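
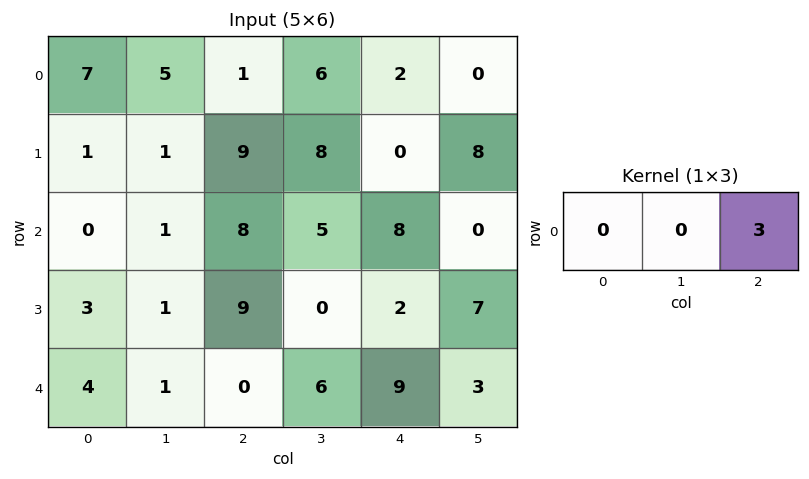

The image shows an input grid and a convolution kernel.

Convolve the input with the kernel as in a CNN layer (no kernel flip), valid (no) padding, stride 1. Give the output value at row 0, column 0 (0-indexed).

3

The receptive field on the input at this output position is [7 5 1]. Elementwise product with the kernel and sum: 1·3.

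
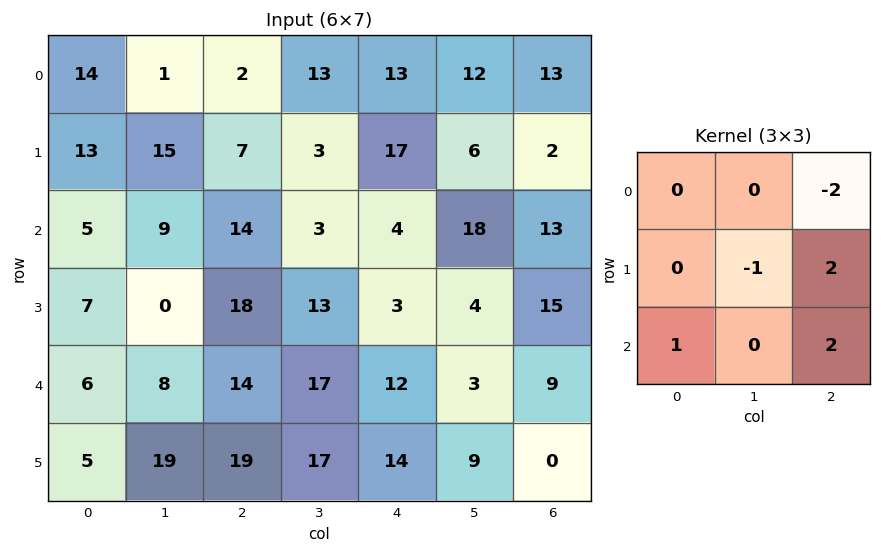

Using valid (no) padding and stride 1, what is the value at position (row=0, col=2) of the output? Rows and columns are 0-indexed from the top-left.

The receptive field on the input at this output position is [2 13 13 / 7 3 17 / 14 3 4]. Elementwise product with the kernel and sum: 13·-2 + 3·-1 + 17·2 + 14·1 + 4·2.

27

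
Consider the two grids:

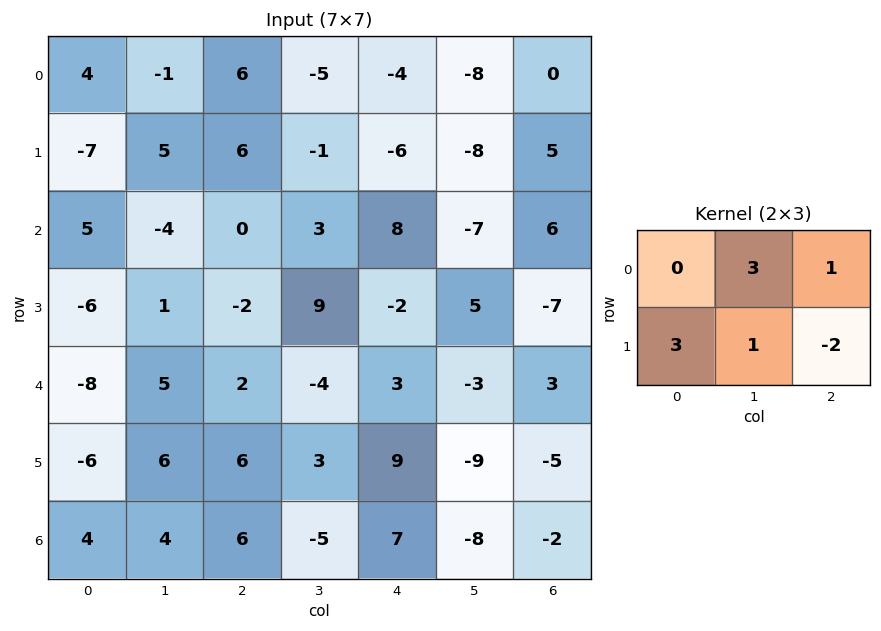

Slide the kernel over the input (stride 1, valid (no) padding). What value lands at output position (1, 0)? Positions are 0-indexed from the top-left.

The receptive field on the input at this output position is [-7 5 6 / 5 -4 0]. Elementwise product with the kernel and sum: 5·3 + 6·1 + 5·3 + -4·1 + 0·-2.

32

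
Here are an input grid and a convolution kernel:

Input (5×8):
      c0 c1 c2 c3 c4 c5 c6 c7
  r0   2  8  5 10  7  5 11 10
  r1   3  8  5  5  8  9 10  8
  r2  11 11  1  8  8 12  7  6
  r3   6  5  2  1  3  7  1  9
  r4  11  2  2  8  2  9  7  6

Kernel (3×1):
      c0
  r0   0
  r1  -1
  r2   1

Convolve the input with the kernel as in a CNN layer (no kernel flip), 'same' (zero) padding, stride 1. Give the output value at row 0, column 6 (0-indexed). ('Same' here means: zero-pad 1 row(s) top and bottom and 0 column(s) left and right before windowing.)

-1

The receptive field on the zero-padded input at this output position is [0 / 11 / 10]. Elementwise product with the kernel and sum: 11·-1 + 10·1.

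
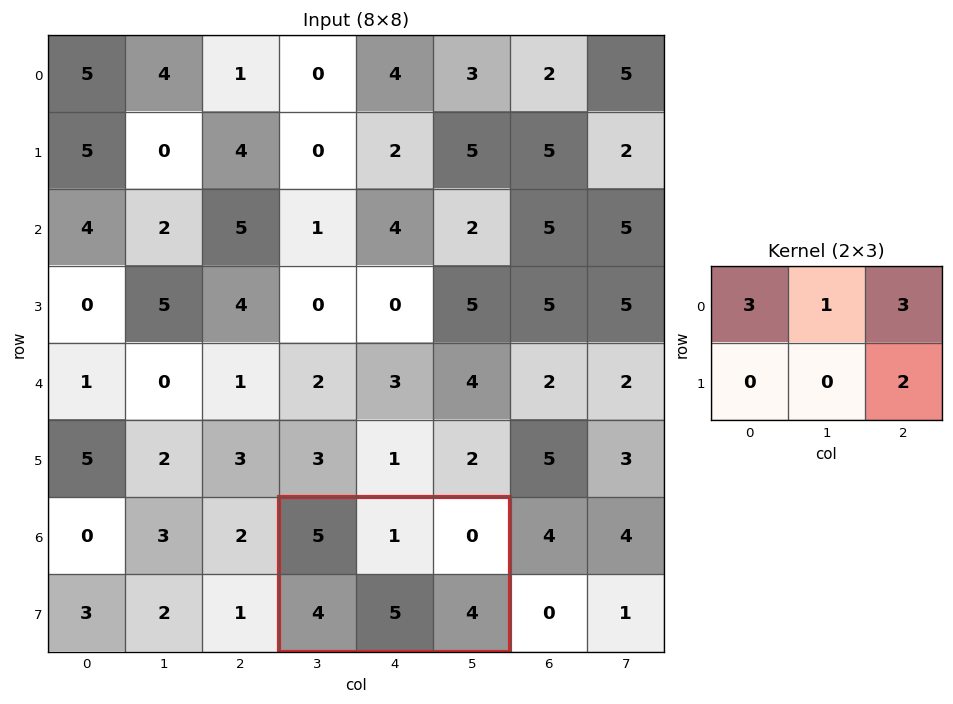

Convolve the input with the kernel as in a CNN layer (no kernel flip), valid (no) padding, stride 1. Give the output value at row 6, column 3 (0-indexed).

24

The receptive field on the input at this output position is [5 1 0 / 4 5 4]. Elementwise product with the kernel and sum: 5·3 + 1·1 + 0·3 + 4·2.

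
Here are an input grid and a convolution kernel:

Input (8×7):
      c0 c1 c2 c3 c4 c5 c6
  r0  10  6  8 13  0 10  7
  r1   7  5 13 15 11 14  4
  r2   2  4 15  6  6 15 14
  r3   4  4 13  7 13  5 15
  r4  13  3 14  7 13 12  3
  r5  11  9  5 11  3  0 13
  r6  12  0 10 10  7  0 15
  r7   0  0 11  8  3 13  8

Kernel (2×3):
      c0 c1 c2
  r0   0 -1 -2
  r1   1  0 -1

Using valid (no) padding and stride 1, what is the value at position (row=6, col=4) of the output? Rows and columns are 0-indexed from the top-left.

-35

The receptive field on the input at this output position is [7 0 15 / 3 13 8]. Elementwise product with the kernel and sum: 0·-1 + 15·-2 + 3·1 + 8·-1.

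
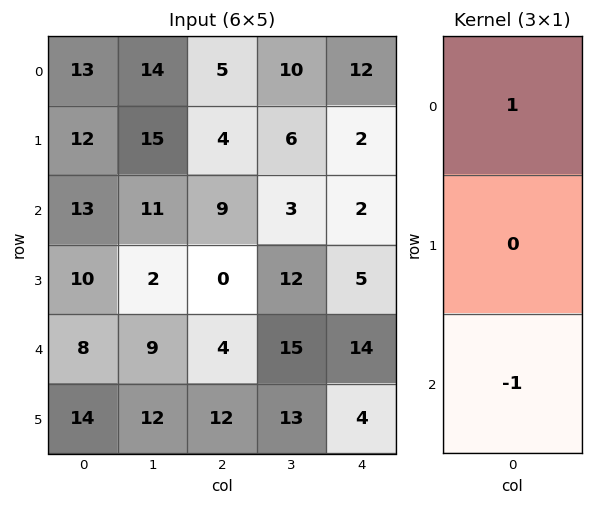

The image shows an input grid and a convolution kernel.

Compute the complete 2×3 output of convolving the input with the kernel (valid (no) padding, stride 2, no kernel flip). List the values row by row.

0 -4 10
5 5 -12

Output[0,0]: The receptive field on the input at this output position is [13 / 12 / 13]. Elementwise product with the kernel and sum: 13·1 + 13·-1.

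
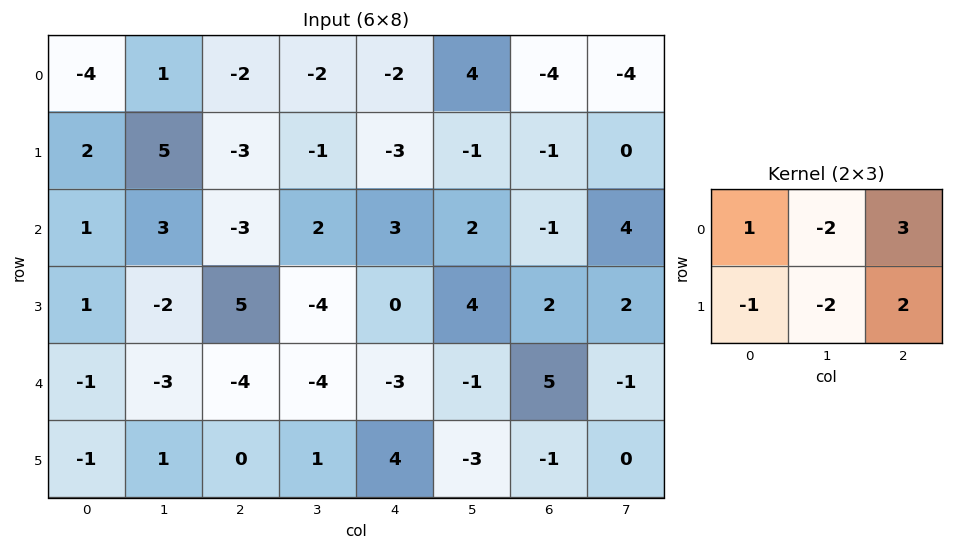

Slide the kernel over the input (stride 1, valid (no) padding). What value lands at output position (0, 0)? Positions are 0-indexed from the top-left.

The receptive field on the input at this output position is [-4 1 -2 / 2 5 -3]. Elementwise product with the kernel and sum: -4·1 + 1·-2 + -2·3 + 2·-1 + 5·-2 + -3·2.

-30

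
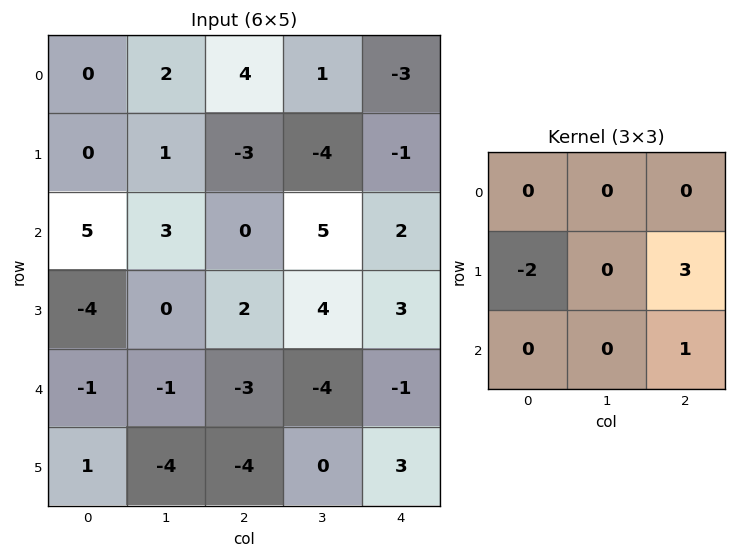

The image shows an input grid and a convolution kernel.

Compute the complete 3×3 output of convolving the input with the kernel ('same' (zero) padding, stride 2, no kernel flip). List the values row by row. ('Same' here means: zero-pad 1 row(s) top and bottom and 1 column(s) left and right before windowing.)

Output[0,0]: The receptive field on the zero-padded input at this output position is [0 0 0 / 0 0 2 / 0 0 1]. Elementwise product with the kernel and sum: 0·-2 + 2·3 + 1·1.

7 -5 -2
9 13 -10
-7 -10 8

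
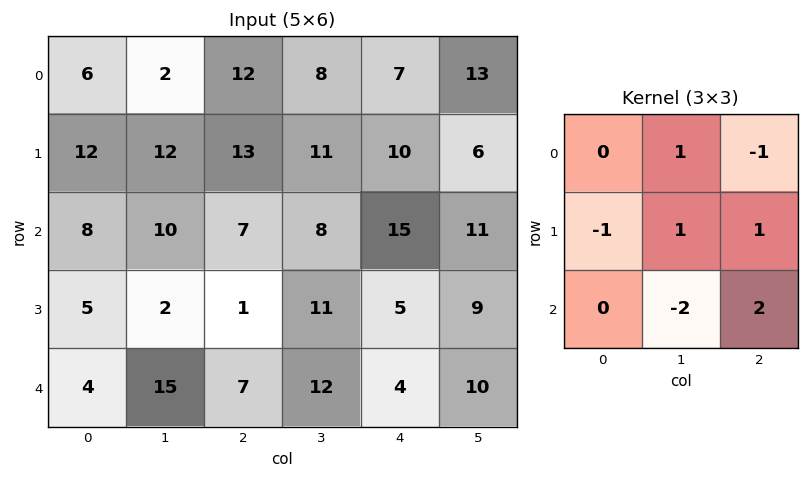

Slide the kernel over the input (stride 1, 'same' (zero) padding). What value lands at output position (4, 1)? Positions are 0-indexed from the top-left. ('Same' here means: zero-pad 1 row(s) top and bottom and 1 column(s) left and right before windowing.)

The receptive field on the zero-padded input at this output position is [5 2 1 / 4 15 7 / 0 0 0]. Elementwise product with the kernel and sum: 2·1 + 1·-1 + 4·-1 + 15·1 + 7·1 + 0·-2 + 0·2.

19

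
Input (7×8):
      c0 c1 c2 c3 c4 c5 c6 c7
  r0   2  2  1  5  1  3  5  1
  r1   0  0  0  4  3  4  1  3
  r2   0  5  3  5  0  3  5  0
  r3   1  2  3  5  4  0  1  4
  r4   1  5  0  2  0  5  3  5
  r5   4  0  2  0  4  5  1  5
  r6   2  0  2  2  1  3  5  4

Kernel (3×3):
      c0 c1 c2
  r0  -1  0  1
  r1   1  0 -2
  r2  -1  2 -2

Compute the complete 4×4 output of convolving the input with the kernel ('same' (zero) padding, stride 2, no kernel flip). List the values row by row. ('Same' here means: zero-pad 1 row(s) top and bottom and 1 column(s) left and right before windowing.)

-4 -16 -7 -7
-12 -7 2 -4
0 8 -15 -14
0 -4 1 -5

Output[0,0]: The receptive field on the zero-padded input at this output position is [0 0 0 / 0 2 2 / 0 0 0]. Elementwise product with the kernel and sum: 0·-1 + 0·1 + 0·1 + 2·-2 + 0·-1 + 0·2 + 0·-2.
Output[0,1]: The receptive field on the zero-padded input at this output position is [0 0 0 / 2 1 5 / 0 0 4]. Elementwise product with the kernel and sum: 0·-1 + 0·1 + 2·1 + 5·-2 + 0·-1 + 0·2 + 4·-2.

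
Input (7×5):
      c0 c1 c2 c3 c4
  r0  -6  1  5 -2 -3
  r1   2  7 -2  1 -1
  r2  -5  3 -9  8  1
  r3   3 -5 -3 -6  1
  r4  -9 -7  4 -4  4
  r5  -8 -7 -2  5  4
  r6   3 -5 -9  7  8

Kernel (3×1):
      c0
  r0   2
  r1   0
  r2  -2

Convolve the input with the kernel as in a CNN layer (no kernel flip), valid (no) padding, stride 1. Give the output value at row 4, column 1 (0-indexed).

The receptive field on the input at this output position is [-7 / -7 / -5]. Elementwise product with the kernel and sum: -7·2 + -5·-2.

-4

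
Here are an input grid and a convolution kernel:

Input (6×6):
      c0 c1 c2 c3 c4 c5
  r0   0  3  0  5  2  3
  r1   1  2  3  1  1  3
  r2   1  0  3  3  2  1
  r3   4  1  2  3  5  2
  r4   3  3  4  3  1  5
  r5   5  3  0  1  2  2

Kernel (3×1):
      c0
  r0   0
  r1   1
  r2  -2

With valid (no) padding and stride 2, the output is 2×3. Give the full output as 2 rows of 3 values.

Output[0,0]: The receptive field on the input at this output position is [0 / 1 / 1]. Elementwise product with the kernel and sum: 1·1 + 1·-2.
Output[0,1]: The receptive field on the input at this output position is [0 / 3 / 3]. Elementwise product with the kernel and sum: 3·1 + 3·-2.

-1 -3 -3
-2 -6 3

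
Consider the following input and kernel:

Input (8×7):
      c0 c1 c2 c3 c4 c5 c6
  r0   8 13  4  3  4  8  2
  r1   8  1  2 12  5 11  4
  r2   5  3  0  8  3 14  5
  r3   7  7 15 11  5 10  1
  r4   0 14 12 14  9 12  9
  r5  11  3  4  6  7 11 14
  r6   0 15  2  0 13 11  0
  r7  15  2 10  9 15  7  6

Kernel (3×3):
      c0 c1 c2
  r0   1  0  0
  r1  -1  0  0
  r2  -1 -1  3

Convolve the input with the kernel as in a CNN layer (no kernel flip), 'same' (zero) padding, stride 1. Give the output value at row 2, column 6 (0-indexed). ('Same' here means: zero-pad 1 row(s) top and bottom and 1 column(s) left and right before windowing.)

-14

The receptive field on the zero-padded input at this output position is [11 4 0 / 14 5 0 / 10 1 0]. Elementwise product with the kernel and sum: 11·1 + 14·-1 + 10·-1 + 1·-1 + 0·3.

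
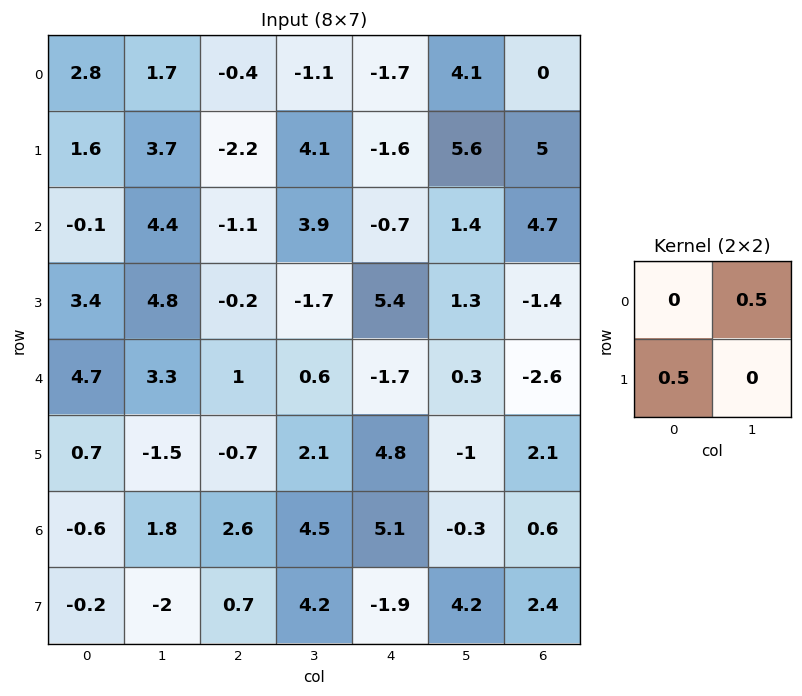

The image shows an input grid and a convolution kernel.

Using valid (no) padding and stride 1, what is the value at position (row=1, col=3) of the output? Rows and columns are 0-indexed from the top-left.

1.15

The receptive field on the input at this output position is [4.1 -1.6 / 3.9 -0.7]. Elementwise product with the kernel and sum: -1.6·0.5 + 3.9·0.5.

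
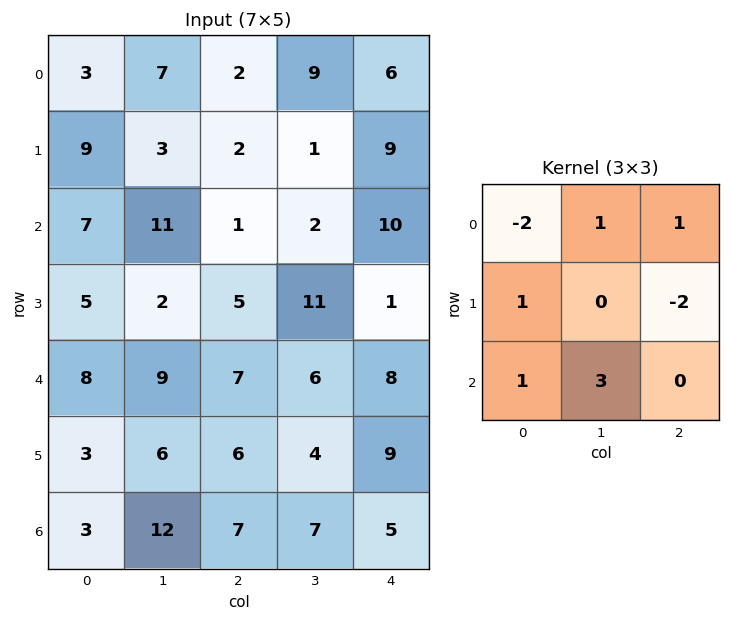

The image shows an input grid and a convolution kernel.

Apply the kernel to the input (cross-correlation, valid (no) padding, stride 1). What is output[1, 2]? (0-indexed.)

The receptive field on the input at this output position is [2 1 9 / 1 2 10 / 5 11 1]. Elementwise product with the kernel and sum: 2·-2 + 1·1 + 9·1 + 1·1 + 10·-2 + 5·1 + 11·3.

25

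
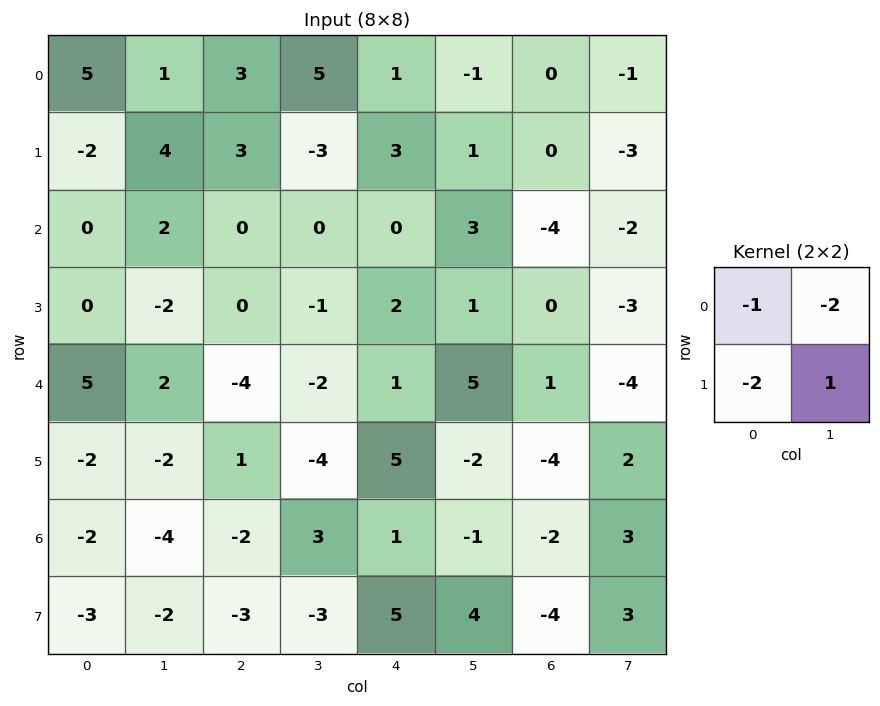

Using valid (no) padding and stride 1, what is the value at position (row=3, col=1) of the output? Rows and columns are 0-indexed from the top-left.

The receptive field on the input at this output position is [-2 0 / 2 -4]. Elementwise product with the kernel and sum: -2·-1 + 0·-2 + 2·-2 + -4·1.

-6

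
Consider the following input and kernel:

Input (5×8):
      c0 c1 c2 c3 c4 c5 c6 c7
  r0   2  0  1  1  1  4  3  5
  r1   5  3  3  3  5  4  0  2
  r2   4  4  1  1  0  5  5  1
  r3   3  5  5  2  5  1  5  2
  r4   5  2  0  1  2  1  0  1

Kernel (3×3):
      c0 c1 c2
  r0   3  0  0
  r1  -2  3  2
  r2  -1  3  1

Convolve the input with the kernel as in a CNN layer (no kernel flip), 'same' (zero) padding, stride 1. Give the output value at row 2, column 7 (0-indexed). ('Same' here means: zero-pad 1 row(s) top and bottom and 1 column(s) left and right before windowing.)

The receptive field on the zero-padded input at this output position is [0 2 0 / 5 1 0 / 5 2 0]. Elementwise product with the kernel and sum: 0·3 + 5·-2 + 1·3 + 0·2 + 5·-1 + 2·3 + 0·1.

-6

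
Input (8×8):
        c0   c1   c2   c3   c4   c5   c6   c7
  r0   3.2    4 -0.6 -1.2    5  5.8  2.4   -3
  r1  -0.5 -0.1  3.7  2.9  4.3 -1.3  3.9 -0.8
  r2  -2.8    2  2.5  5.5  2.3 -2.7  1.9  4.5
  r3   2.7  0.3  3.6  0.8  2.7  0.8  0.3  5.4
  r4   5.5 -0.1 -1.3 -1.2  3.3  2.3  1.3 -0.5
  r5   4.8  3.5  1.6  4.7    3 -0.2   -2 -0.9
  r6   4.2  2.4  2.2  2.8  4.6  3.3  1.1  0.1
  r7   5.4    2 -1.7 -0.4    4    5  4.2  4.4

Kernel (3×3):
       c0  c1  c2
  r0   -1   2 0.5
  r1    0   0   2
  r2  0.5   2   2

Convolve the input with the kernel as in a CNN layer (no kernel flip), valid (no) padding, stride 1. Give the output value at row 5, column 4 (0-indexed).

The receptive field on the input at this output position is [3 -0.2 -2 / 4.6 3.3 1.1 / 4 5 4.2]. Elementwise product with the kernel and sum: 3·-1 + -0.2·2 + -2·0.5 + 1.1·2 + 4·0.5 + 5·2 + 4.2·2.

18.2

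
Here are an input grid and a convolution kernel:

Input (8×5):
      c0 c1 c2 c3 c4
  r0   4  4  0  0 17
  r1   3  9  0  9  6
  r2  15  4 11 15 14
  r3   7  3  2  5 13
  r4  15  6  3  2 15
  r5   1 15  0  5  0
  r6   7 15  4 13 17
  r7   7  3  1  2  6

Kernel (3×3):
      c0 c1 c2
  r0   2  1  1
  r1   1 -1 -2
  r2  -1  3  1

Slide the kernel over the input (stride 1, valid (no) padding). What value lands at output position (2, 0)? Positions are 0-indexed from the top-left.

51

The receptive field on the input at this output position is [15 4 11 / 7 3 2 / 15 6 3]. Elementwise product with the kernel and sum: 15·2 + 4·1 + 11·1 + 7·1 + 3·-1 + 2·-2 + 15·-1 + 6·3 + 3·1.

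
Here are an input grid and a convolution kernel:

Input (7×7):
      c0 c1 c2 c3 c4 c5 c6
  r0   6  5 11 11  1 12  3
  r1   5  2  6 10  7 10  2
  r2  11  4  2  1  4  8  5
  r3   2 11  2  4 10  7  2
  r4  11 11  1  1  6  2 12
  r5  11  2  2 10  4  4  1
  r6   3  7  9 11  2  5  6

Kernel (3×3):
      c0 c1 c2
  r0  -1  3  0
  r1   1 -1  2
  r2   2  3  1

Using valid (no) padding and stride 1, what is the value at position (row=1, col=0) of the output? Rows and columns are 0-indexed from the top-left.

51

The receptive field on the input at this output position is [5 2 6 / 11 4 2 / 2 11 2]. Elementwise product with the kernel and sum: 5·-1 + 2·3 + 11·1 + 4·-1 + 2·2 + 2·2 + 11·3 + 2·1.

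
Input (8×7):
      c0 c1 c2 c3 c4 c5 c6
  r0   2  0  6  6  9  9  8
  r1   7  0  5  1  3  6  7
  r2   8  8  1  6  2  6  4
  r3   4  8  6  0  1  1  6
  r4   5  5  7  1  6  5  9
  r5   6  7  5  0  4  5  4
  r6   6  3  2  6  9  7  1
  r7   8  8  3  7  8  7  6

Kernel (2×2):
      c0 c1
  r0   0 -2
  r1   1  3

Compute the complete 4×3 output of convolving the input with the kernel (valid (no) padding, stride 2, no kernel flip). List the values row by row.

7 -4 3
12 -6 -8
17 3 9
26 12 15

Output[0,0]: The receptive field on the input at this output position is [2 0 / 7 0]. Elementwise product with the kernel and sum: 0·-2 + 7·1 + 0·3.
Output[0,1]: The receptive field on the input at this output position is [6 6 / 5 1]. Elementwise product with the kernel and sum: 6·-2 + 5·1 + 1·3.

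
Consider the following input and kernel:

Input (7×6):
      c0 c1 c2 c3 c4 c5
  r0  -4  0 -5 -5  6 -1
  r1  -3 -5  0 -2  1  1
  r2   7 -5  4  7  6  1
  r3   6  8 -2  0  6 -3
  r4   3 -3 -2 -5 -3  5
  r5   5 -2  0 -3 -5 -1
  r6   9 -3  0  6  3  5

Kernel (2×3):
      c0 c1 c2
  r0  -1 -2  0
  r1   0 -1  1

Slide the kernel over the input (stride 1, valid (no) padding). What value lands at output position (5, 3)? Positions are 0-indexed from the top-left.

15

The receptive field on the input at this output position is [-3 -5 -1 / 6 3 5]. Elementwise product with the kernel and sum: -3·-1 + -5·-2 + 3·-1 + 5·1.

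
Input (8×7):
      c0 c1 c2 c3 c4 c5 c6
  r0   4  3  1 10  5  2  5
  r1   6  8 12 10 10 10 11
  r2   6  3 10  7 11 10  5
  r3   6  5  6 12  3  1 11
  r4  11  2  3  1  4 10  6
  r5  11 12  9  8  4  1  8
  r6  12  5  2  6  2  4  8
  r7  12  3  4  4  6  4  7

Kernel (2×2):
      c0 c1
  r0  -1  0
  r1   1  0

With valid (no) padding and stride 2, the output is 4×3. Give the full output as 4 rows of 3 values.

2 11 5
0 -4 -8
0 6 0
0 2 4

Output[0,0]: The receptive field on the input at this output position is [4 3 / 6 8]. Elementwise product with the kernel and sum: 4·-1 + 6·1.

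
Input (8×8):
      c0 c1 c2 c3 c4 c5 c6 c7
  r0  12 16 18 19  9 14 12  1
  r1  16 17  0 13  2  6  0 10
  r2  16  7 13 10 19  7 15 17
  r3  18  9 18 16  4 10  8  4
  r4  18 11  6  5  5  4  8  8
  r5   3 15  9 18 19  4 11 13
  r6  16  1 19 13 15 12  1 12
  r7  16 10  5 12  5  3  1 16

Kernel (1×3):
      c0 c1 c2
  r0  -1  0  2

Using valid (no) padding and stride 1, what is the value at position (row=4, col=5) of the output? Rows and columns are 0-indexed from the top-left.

12

The receptive field on the input at this output position is [4 8 8]. Elementwise product with the kernel and sum: 4·-1 + 8·2.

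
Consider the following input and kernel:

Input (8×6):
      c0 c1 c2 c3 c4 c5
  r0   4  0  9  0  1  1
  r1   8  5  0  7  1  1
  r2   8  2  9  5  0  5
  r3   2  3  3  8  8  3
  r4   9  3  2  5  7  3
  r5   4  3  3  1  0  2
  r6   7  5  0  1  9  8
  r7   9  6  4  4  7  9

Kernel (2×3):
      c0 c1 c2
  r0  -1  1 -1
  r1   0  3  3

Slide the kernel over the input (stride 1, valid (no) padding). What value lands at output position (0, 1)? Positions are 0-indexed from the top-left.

30

The receptive field on the input at this output position is [0 9 0 / 5 0 7]. Elementwise product with the kernel and sum: 0·-1 + 9·1 + 0·-1 + 0·3 + 7·3.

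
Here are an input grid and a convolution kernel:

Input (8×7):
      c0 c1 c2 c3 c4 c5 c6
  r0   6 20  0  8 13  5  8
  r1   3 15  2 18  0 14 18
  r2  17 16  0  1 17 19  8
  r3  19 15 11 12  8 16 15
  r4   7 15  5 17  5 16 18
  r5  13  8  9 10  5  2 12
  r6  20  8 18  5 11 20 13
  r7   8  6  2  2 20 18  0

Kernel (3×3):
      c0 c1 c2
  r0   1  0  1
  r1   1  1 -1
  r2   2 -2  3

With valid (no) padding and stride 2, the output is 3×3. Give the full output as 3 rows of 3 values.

Output[0,0]: The receptive field on the input at this output position is [6 20 0 / 3 15 2 / 17 16 0]. Elementwise product with the kernel and sum: 6·1 + 0·1 + 3·1 + 15·1 + 2·-1 + 17·2 + 16·-2 + 0·3.

24 82 37
39 23 66
102 83 39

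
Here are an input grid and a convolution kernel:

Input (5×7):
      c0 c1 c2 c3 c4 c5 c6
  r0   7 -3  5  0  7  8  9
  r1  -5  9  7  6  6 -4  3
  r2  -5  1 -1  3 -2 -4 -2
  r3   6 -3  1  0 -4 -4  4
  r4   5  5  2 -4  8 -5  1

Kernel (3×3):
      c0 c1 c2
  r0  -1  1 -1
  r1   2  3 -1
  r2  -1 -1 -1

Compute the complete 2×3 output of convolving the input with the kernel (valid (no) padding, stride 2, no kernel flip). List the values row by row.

Output[0,0]: The receptive field on the input at this output position is [7 -3 5 / -5 9 7 / -5 1 -1]. Elementwise product with the kernel and sum: 7·-1 + -3·1 + 5·-1 + -5·2 + 9·3 + 7·-1 + -5·-1 + 1·-1 + -1·-1.
Output[0,1]: The receptive field on the input at this output position is [5 0 7 / 7 6 6 / -1 3 -2]. Elementwise product with the kernel and sum: 5·-1 + 0·1 + 7·-1 + 7·2 + 6·3 + 6·-1 + -1·-1 + 3·-1 + -2·-1.

0 14 -3
-3 6 -28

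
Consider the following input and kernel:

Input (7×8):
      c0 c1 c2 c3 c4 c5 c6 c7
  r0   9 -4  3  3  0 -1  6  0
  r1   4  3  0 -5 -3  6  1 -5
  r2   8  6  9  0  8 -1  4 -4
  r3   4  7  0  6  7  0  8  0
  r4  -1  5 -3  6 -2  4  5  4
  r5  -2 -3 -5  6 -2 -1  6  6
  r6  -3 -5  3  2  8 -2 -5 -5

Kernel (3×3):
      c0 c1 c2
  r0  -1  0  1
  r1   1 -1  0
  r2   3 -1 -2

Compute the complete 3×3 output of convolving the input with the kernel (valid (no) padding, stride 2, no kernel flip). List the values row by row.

-5 13 14
-4 -18 -17
-11 -19 42

Output[0,0]: The receptive field on the input at this output position is [9 -4 3 / 4 3 0 / 8 6 9]. Elementwise product with the kernel and sum: 9·-1 + 3·1 + 4·1 + 3·-1 + 8·3 + 6·-1 + 9·-2.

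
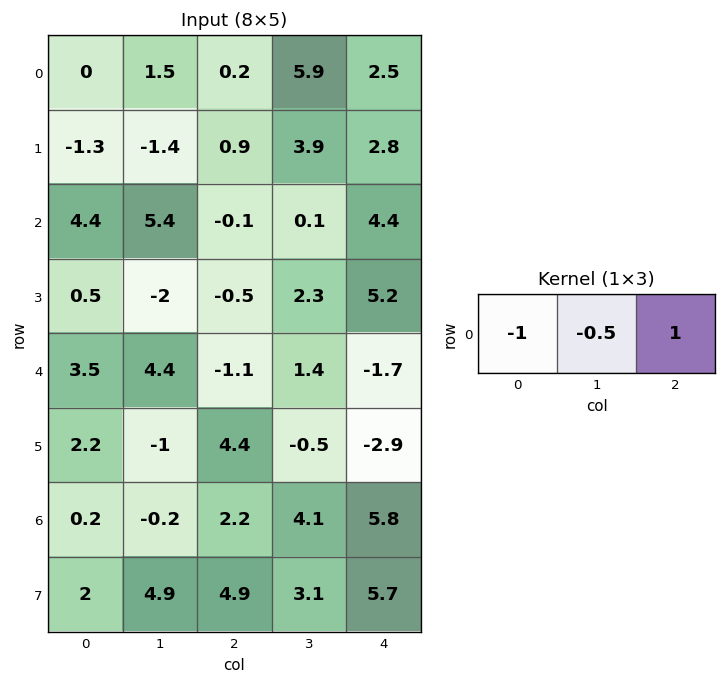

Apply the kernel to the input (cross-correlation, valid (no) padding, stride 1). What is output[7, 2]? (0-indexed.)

The receptive field on the input at this output position is [4.9 3.1 5.7]. Elementwise product with the kernel and sum: 4.9·-1 + 3.1·-0.5 + 5.7·1.

-0.75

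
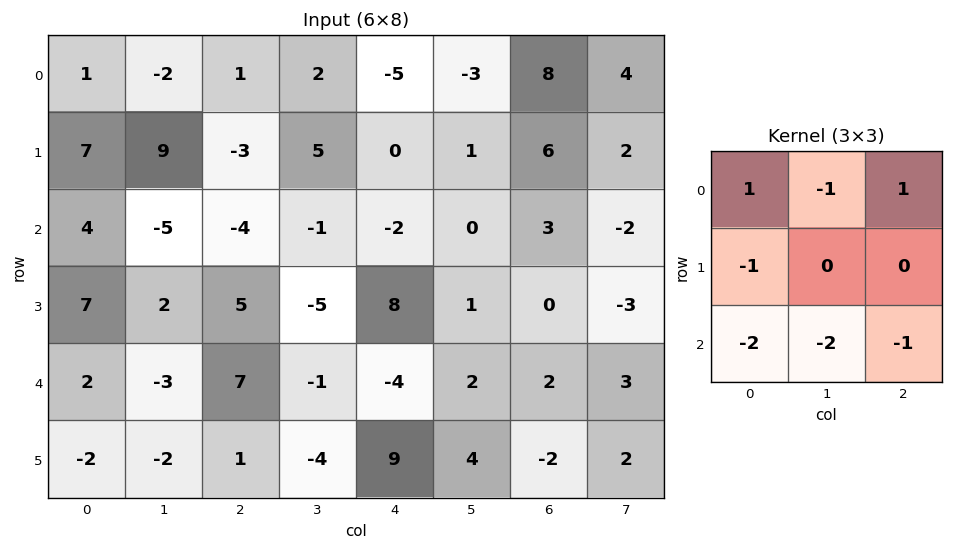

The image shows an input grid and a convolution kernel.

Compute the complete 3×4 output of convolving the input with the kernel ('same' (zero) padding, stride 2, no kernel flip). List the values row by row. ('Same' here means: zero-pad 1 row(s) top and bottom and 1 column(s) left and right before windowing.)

-23 -15 -13 -13
-14 13 0 -2
1 1 -25 -10

Output[0,0]: The receptive field on the zero-padded input at this output position is [0 0 0 / 0 1 -2 / 0 7 9]. Elementwise product with the kernel and sum: 0·1 + 0·-1 + 0·1 + 0·-1 + 0·-2 + 7·-2 + 9·-1.
Output[0,1]: The receptive field on the zero-padded input at this output position is [0 0 0 / -2 1 2 / 9 -3 5]. Elementwise product with the kernel and sum: 0·1 + 0·-1 + 0·1 + -2·-1 + 9·-2 + -3·-2 + 5·-1.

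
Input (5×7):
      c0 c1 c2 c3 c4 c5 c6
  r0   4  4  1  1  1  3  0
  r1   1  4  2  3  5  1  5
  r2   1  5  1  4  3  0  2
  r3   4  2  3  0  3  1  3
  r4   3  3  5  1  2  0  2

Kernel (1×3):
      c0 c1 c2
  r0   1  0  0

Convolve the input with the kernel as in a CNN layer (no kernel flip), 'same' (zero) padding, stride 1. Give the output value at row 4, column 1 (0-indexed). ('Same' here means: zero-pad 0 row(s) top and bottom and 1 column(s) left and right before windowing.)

The receptive field on the zero-padded input at this output position is [3 3 5]. Elementwise product with the kernel and sum: 3·1.

3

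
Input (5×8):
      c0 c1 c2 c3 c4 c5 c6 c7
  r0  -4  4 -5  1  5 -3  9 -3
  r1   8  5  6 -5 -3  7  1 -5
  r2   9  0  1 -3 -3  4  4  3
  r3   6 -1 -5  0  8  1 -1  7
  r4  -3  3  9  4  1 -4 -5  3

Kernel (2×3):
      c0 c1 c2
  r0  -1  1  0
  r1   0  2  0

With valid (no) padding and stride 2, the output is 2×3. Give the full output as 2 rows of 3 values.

Output[0,0]: The receptive field on the input at this output position is [-4 4 -5 / 8 5 6]. Elementwise product with the kernel and sum: -4·-1 + 4·1 + 5·2.
Output[0,1]: The receptive field on the input at this output position is [-5 1 5 / 6 -5 -3]. Elementwise product with the kernel and sum: -5·-1 + 1·1 + -5·2.

18 -4 6
-11 -4 9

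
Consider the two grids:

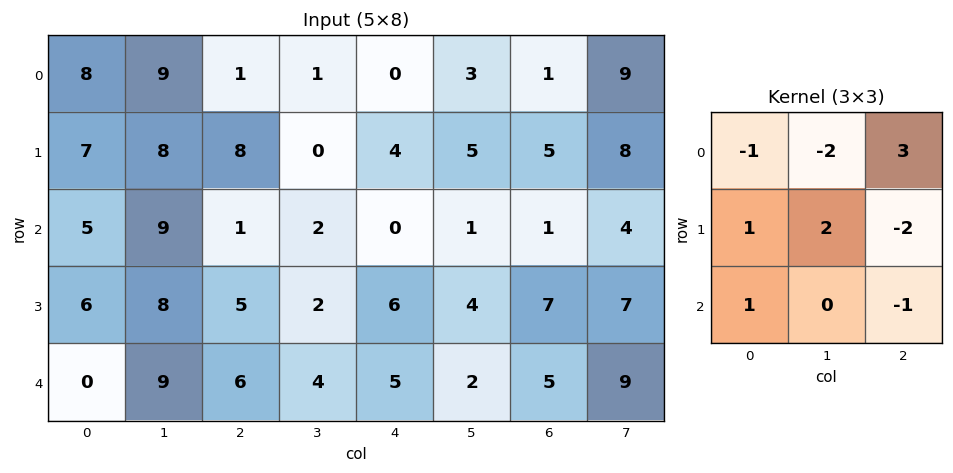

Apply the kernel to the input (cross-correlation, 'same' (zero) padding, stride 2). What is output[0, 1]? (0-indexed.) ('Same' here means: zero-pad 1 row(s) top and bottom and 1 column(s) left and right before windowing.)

17

The receptive field on the zero-padded input at this output position is [0 0 0 / 9 1 1 / 8 8 0]. Elementwise product with the kernel and sum: 0·-1 + 0·-2 + 0·3 + 9·1 + 1·2 + 1·-2 + 8·1 + 0·-1.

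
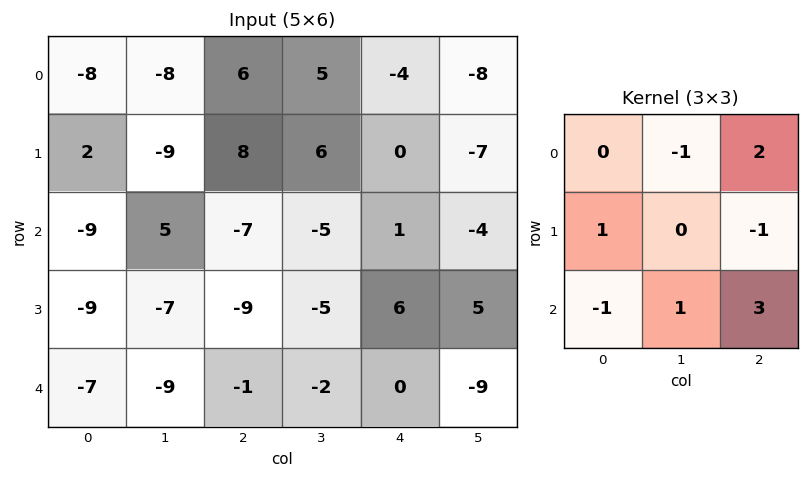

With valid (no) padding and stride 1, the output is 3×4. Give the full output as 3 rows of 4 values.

Output[0,0]: The receptive field on the input at this output position is [-8 -8 6 / 2 -9 8 / -9 5 -7]. Elementwise product with the kernel and sum: -8·-1 + 6·2 + 2·1 + 8·-1 + -9·-1 + 5·1 + -7·3.
Output[0,1]: The receptive field on the input at this output position is [-8 6 5 / -9 8 6 / 5 -7 -5]. Elementwise product with the kernel and sum: 6·-1 + 5·2 + -9·1 + 6·-1 + 5·-1 + -7·1 + -5·3.

7 -38 0 -5
-2 -3 8 11
-24 -3 -9 -44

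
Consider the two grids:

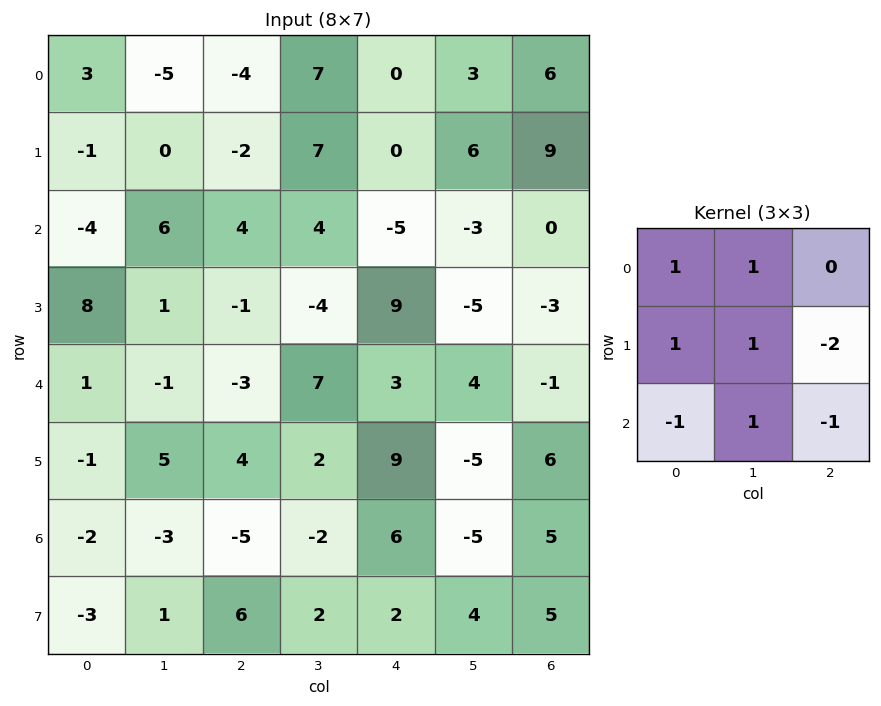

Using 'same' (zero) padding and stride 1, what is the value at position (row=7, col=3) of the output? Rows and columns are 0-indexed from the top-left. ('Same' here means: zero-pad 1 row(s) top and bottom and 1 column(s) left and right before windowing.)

The receptive field on the zero-padded input at this output position is [-5 -2 6 / 6 2 2 / 0 0 0]. Elementwise product with the kernel and sum: -5·1 + -2·1 + 6·1 + 2·1 + 2·-2 + 0·-1 + 0·1 + 0·-1.

-3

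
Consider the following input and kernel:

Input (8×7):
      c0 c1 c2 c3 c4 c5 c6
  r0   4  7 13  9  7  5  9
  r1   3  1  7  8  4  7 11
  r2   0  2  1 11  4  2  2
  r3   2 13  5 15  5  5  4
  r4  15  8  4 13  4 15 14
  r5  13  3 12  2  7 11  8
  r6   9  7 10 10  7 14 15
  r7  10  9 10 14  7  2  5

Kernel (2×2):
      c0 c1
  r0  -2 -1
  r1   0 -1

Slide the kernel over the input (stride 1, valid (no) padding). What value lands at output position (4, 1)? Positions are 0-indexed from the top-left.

The receptive field on the input at this output position is [8 4 / 3 12]. Elementwise product with the kernel and sum: 8·-2 + 4·-1 + 12·-1.

-32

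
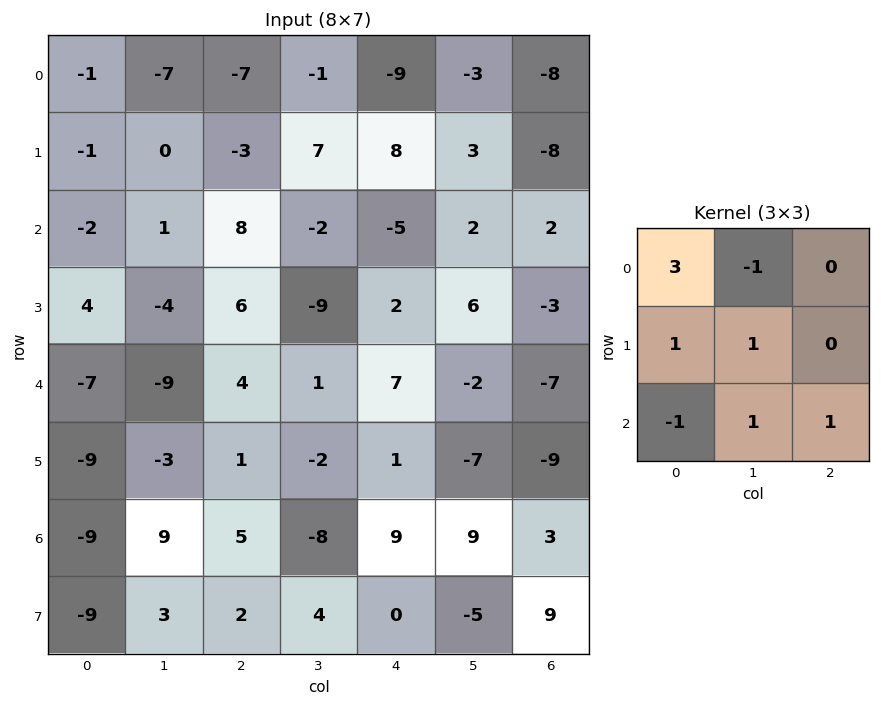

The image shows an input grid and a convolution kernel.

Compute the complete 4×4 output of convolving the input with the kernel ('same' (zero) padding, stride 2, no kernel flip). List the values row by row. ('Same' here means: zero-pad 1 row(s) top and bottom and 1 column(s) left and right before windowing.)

Output[0,0]: The receptive field on the zero-padded input at this output position is [0 0 0 / 0 -1 -7 / 0 -1 0]. Elementwise product with the kernel and sum: 0·3 + 0·-1 + 0·1 + -1·1 + 0·-1 + -1·1 + 0·1.
Output[0,1]: The receptive field on the zero-padded input at this output position is [0 0 0 / -7 -7 -1 / 0 -3 7]. Elementwise product with the kernel and sum: 0·3 + 0·-1 + -7·1 + -7·1 + 0·-1 + -3·1 + 7·1.

-2 -10 -6 -22
-1 13 23 12
-23 -21 -25 10
-6 7 -15 14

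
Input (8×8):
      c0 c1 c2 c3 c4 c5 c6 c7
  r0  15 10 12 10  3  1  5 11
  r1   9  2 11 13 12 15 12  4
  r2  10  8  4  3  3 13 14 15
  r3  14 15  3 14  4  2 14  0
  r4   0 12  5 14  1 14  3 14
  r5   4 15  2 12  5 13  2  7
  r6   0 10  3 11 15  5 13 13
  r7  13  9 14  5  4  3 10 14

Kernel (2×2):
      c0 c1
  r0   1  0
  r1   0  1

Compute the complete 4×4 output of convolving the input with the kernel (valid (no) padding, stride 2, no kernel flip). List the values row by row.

17 25 18 9
25 18 5 14
15 17 14 10
9 8 18 27

Output[0,0]: The receptive field on the input at this output position is [15 10 / 9 2]. Elementwise product with the kernel and sum: 15·1 + 2·1.
Output[0,1]: The receptive field on the input at this output position is [12 10 / 11 13]. Elementwise product with the kernel and sum: 12·1 + 13·1.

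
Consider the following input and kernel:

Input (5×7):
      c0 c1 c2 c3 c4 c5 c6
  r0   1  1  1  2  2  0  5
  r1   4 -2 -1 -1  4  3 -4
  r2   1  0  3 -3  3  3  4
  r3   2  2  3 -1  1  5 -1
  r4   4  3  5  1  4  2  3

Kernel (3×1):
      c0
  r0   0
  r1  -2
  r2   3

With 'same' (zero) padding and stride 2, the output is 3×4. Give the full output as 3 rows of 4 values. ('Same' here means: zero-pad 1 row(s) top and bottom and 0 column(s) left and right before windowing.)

Output[0,0]: The receptive field on the zero-padded input at this output position is [0 / 1 / 4]. Elementwise product with the kernel and sum: 1·-2 + 4·3.
Output[0,1]: The receptive field on the zero-padded input at this output position is [0 / 1 / -1]. Elementwise product with the kernel and sum: 1·-2 + -1·3.

10 -5 8 -22
4 3 -3 -11
-8 -10 -8 -6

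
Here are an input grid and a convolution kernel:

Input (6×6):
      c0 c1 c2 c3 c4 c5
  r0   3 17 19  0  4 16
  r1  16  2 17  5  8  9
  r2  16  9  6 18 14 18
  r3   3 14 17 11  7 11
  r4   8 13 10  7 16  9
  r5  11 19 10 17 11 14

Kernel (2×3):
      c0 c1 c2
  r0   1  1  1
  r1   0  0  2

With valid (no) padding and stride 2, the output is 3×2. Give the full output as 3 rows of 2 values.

Output[0,0]: The receptive field on the input at this output position is [3 17 19 / 16 2 17]. Elementwise product with the kernel and sum: 3·1 + 17·1 + 19·1 + 17·2.

73 39
65 52
51 55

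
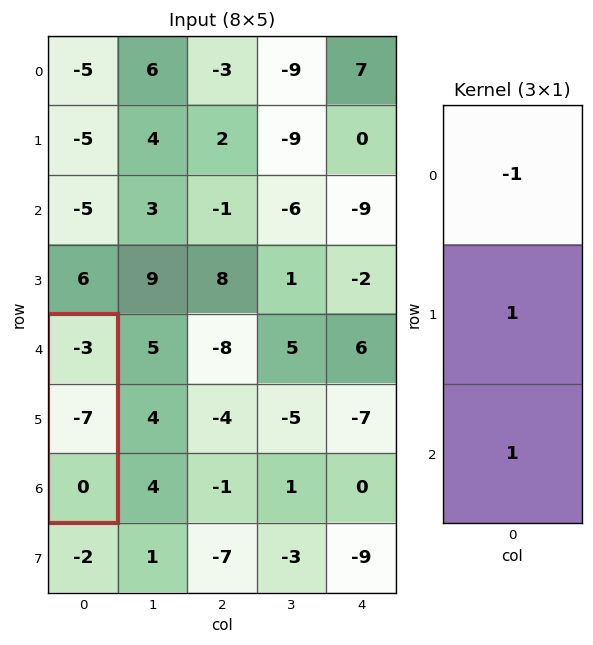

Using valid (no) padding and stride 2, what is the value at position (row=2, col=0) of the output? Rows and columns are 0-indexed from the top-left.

-4

The receptive field on the input at this output position is [-3 / -7 / 0]. Elementwise product with the kernel and sum: -3·-1 + -7·1 + 0·1.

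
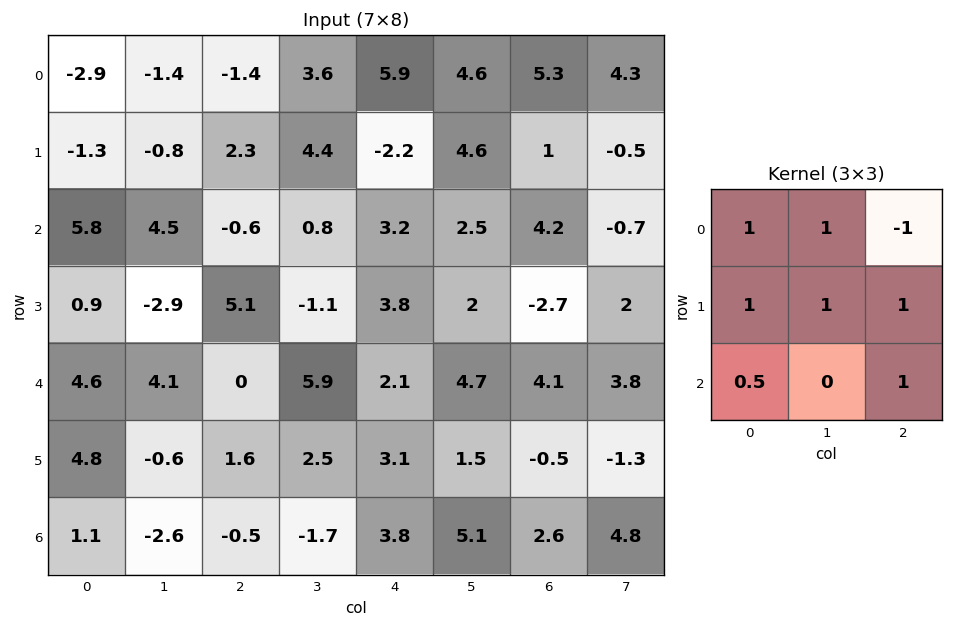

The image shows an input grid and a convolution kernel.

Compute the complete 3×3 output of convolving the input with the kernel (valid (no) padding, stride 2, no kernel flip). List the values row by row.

Output[0,0]: The receptive field on the input at this output position is [-2.9 -1.4 -1.4 / -1.3 -0.8 2.3 / 5.8 4.5 -0.6]. Elementwise product with the kernel and sum: -2.9·1 + -1.4·1 + -1.4·-1 + -1.3·1 + -0.8·1 + 2.3·1 + 5.8·0.5 + -0.6·1.

-0.4 3.7 14.4
16.3 6.9 9.75
14.55 14.55 11.3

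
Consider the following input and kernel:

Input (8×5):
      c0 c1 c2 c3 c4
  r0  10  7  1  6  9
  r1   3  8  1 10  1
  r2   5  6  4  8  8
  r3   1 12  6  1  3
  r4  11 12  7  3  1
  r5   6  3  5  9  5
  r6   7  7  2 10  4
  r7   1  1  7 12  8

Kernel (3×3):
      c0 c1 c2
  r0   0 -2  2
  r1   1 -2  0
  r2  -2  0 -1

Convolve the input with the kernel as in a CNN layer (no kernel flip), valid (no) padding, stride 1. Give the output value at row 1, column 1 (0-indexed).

The receptive field on the input at this output position is [8 1 10 / 6 4 8 / 12 6 1]. Elementwise product with the kernel and sum: 1·-2 + 10·2 + 6·1 + 4·-2 + 12·-2 + 1·-1.

-9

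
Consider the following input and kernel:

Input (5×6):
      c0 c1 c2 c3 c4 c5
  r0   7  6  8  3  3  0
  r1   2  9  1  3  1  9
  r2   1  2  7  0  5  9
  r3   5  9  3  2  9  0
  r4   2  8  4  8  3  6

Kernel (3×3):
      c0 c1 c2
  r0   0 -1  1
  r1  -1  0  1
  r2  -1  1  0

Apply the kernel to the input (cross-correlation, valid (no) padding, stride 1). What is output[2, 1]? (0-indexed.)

The receptive field on the input at this output position is [2 7 0 / 9 3 2 / 8 4 8]. Elementwise product with the kernel and sum: 7·-1 + 0·1 + 9·-1 + 2·1 + 8·-1 + 4·1.

-18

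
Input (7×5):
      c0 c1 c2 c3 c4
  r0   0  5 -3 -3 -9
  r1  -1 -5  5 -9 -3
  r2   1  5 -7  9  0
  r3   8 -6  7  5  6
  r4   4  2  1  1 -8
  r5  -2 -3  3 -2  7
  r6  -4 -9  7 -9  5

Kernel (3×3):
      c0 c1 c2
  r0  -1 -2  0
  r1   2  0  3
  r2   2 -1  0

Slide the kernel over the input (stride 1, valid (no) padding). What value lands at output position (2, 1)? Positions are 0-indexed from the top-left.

The receptive field on the input at this output position is [5 -7 9 / -6 7 5 / 2 1 1]. Elementwise product with the kernel and sum: 5·-1 + -7·-2 + -6·2 + 5·3 + 2·2 + 1·-1.

15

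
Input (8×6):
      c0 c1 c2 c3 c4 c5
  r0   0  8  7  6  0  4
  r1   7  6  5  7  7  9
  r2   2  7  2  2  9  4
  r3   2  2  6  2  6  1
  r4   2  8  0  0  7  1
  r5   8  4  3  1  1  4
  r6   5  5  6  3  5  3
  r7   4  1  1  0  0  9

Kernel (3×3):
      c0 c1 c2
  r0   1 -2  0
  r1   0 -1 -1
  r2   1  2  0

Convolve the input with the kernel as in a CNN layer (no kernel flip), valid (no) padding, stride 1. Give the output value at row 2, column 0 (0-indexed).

The receptive field on the input at this output position is [2 7 2 / 2 2 6 / 2 8 0]. Elementwise product with the kernel and sum: 2·1 + 7·-2 + 2·-1 + 6·-1 + 2·1 + 8·2.

-2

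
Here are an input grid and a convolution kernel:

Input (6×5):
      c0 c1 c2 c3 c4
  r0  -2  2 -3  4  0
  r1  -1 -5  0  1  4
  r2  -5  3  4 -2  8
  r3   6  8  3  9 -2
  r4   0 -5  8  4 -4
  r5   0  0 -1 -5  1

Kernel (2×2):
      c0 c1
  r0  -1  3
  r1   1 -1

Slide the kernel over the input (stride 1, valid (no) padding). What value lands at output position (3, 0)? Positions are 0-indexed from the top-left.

The receptive field on the input at this output position is [6 8 / 0 -5]. Elementwise product with the kernel and sum: 6·-1 + 8·3 + 0·1 + -5·-1.

23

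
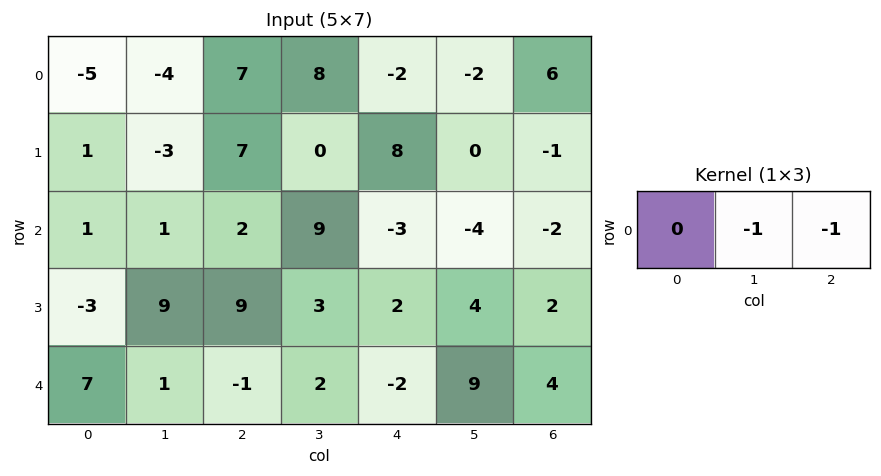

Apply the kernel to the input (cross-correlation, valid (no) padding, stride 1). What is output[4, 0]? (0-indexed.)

0

The receptive field on the input at this output position is [7 1 -1]. Elementwise product with the kernel and sum: 1·-1 + -1·-1.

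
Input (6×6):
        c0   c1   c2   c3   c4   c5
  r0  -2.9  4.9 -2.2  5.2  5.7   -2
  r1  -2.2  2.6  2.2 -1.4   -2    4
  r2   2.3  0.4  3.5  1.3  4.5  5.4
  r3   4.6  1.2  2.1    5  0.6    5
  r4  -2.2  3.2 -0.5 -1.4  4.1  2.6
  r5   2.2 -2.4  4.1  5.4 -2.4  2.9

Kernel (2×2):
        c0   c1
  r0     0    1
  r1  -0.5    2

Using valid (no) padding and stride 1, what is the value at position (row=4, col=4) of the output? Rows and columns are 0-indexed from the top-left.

The receptive field on the input at this output position is [4.1 2.6 / -2.4 2.9]. Elementwise product with the kernel and sum: 2.6·1 + -2.4·-0.5 + 2.9·2.

9.6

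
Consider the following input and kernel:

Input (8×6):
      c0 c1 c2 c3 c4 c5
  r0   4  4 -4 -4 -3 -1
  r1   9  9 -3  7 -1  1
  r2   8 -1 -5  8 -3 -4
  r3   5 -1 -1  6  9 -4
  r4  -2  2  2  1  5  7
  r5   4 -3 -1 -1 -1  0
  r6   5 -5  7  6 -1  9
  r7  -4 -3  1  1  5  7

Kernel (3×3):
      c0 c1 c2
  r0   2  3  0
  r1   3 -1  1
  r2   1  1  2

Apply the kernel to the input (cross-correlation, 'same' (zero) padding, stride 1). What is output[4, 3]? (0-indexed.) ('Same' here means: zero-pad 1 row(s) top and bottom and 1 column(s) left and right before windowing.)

22

The receptive field on the zero-padded input at this output position is [-1 6 9 / 2 1 5 / -1 -1 -1]. Elementwise product with the kernel and sum: -1·2 + 6·3 + 2·3 + 1·-1 + 5·1 + -1·1 + -1·1 + -1·2.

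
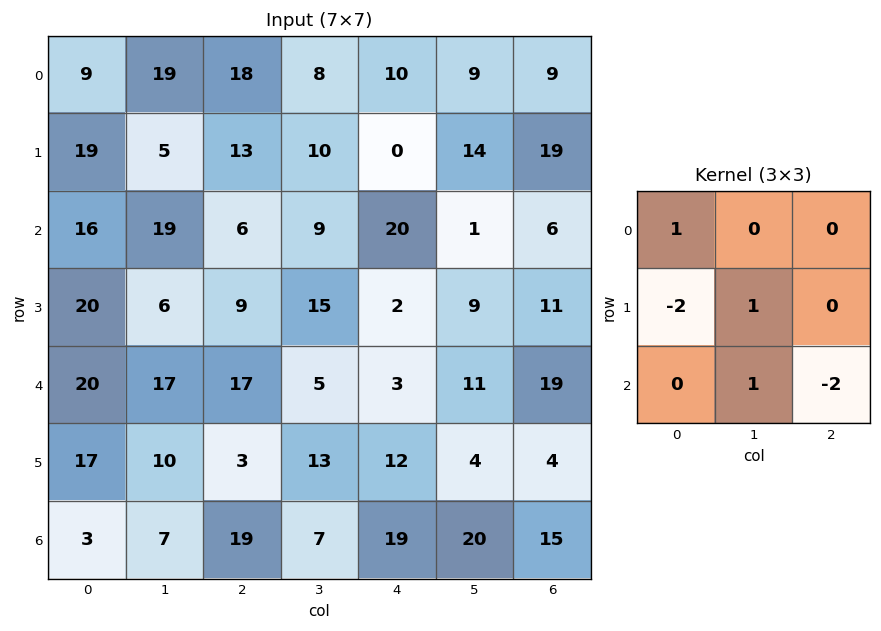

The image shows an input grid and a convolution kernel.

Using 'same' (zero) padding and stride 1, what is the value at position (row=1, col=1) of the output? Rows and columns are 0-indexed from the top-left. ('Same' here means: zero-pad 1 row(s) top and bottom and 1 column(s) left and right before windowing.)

The receptive field on the zero-padded input at this output position is [9 19 18 / 19 5 13 / 16 19 6]. Elementwise product with the kernel and sum: 9·1 + 19·-2 + 5·1 + 19·1 + 6·-2.

-17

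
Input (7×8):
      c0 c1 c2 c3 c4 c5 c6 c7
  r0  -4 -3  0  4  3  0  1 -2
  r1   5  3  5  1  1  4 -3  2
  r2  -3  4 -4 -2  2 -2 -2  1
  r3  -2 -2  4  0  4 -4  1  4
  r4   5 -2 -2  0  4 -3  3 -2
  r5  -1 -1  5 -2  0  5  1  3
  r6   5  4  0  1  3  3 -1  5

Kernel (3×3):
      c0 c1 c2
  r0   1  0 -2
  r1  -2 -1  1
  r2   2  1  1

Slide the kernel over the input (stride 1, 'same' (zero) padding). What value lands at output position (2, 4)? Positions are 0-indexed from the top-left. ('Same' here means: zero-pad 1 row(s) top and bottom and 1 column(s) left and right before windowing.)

The receptive field on the zero-padded input at this output position is [1 1 4 / -2 2 -2 / 0 4 -4]. Elementwise product with the kernel and sum: 1·1 + 4·-2 + -2·-2 + 2·-1 + -2·1 + 0·2 + 4·1 + -4·1.

-7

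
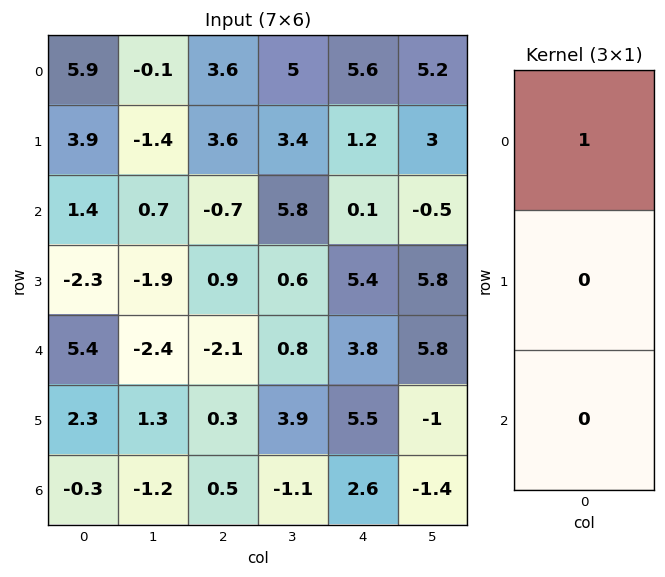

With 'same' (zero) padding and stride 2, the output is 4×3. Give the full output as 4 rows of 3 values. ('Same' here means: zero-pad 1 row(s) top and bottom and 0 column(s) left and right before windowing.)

0 0 0
3.9 3.6 1.2
-2.3 0.9 5.4
2.3 0.3 5.5

Output[0,0]: The receptive field on the zero-padded input at this output position is [0 / 5.9 / 3.9]. Elementwise product with the kernel and sum: 0·1.
Output[0,1]: The receptive field on the zero-padded input at this output position is [0 / 3.6 / 3.6]. Elementwise product with the kernel and sum: 0·1.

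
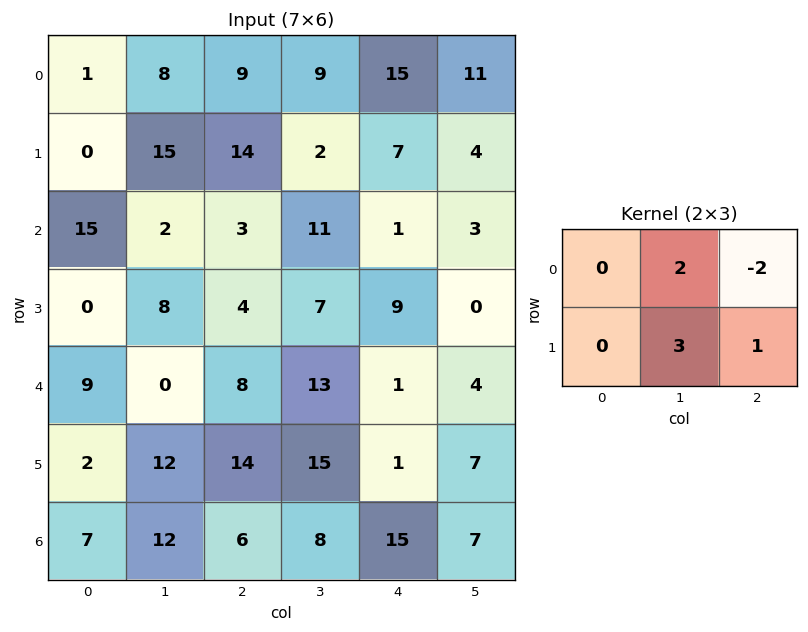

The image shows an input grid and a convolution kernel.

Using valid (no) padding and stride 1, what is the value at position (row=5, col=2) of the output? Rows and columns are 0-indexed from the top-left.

The receptive field on the input at this output position is [14 15 1 / 6 8 15]. Elementwise product with the kernel and sum: 15·2 + 1·-2 + 8·3 + 15·1.

67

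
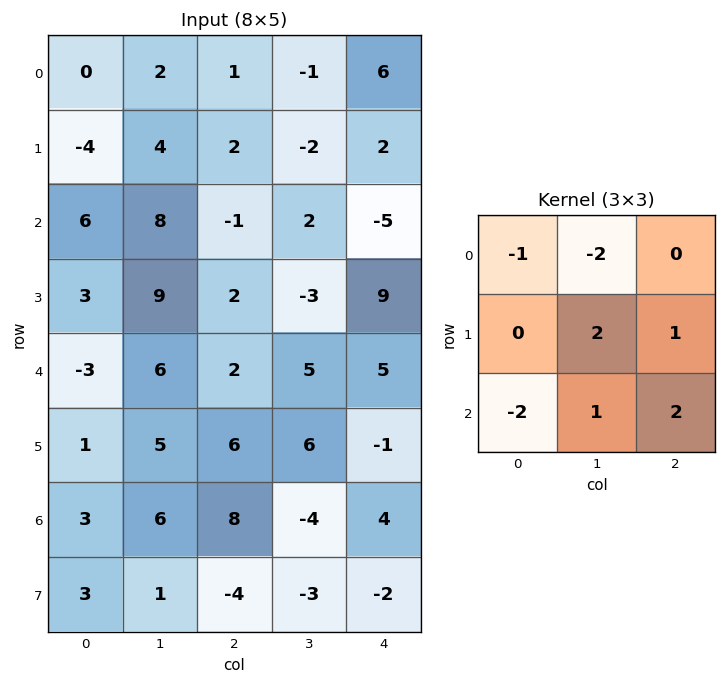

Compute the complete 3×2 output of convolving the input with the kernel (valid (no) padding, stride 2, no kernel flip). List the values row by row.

0 -7
14 11
23 -13

Output[0,0]: The receptive field on the input at this output position is [0 2 1 / -4 4 2 / 6 8 -1]. Elementwise product with the kernel and sum: 0·-1 + 2·-2 + 4·2 + 2·1 + 6·-2 + 8·1 + -1·2.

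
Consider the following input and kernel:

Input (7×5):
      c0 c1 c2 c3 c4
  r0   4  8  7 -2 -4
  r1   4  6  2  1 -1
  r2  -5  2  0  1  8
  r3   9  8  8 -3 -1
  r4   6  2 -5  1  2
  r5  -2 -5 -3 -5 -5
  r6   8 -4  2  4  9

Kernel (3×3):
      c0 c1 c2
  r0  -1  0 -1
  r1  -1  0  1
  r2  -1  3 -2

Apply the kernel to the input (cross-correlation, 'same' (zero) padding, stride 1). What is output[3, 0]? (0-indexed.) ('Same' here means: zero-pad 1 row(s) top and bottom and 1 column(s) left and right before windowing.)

The receptive field on the zero-padded input at this output position is [0 -5 2 / 0 9 8 / 0 6 2]. Elementwise product with the kernel and sum: 0·-1 + 2·-1 + 0·-1 + 8·1 + 0·-1 + 6·3 + 2·-2.

20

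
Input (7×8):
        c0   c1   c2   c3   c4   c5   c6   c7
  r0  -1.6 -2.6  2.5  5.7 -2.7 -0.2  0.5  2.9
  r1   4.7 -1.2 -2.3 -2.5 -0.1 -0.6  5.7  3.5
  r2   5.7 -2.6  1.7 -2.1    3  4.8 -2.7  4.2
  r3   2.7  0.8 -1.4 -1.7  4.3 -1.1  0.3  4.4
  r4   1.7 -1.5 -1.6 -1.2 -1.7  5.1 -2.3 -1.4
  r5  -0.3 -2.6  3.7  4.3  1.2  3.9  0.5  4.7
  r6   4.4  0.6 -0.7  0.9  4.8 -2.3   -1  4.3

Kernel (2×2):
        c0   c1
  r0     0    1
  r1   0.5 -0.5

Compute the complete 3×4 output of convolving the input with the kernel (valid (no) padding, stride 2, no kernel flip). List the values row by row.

Output[0,0]: The receptive field on the input at this output position is [-1.6 -2.6 / 4.7 -1.2]. Elementwise product with the kernel and sum: -2.6·1 + 4.7·0.5 + -1.2·-0.5.
Output[0,1]: The receptive field on the input at this output position is [2.5 5.7 / -2.3 -2.5]. Elementwise product with the kernel and sum: 5.7·1 + -2.3·0.5 + -2.5·-0.5.

0.35 5.8 0.05 4
-1.65 -1.95 7.5 2.15
-0.35 -1.5 3.75 -3.5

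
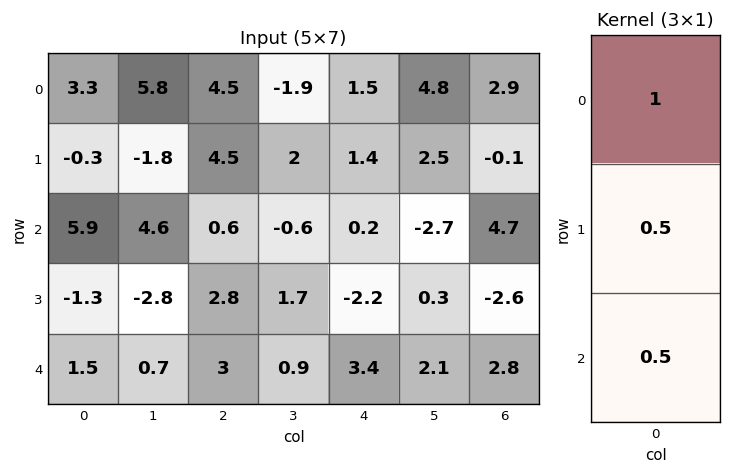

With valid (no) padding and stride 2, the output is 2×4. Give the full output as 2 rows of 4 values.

Output[0,0]: The receptive field on the input at this output position is [3.3 / -0.3 / 5.9]. Elementwise product with the kernel and sum: 3.3·1 + -0.3·0.5 + 5.9·0.5.
Output[0,1]: The receptive field on the input at this output position is [4.5 / 4.5 / 0.6]. Elementwise product with the kernel and sum: 4.5·1 + 4.5·0.5 + 0.6·0.5.

6.1 7.05 2.3 5.2
6 3.5 0.8 4.8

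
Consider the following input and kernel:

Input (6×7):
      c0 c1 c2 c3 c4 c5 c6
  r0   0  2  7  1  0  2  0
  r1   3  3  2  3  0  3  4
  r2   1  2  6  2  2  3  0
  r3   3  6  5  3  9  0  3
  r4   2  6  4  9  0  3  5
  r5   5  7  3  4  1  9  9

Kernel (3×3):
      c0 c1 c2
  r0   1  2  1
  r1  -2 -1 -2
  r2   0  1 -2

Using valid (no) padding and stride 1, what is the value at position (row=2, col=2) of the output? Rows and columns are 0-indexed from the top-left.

-10

The receptive field on the input at this output position is [6 2 2 / 5 3 9 / 4 9 0]. Elementwise product with the kernel and sum: 6·1 + 2·2 + 2·1 + 5·-2 + 3·-1 + 9·-2 + 9·1 + 0·-2.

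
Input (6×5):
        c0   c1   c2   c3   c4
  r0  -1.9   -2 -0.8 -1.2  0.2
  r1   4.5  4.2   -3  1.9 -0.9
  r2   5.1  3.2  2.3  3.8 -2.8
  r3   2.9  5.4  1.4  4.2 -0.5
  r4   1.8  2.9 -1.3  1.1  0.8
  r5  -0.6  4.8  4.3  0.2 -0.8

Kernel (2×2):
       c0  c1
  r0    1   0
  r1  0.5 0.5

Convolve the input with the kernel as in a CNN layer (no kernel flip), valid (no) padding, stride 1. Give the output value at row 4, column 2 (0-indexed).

0.95

The receptive field on the input at this output position is [-1.3 1.1 / 4.3 0.2]. Elementwise product with the kernel and sum: -1.3·1 + 4.3·0.5 + 0.2·0.5.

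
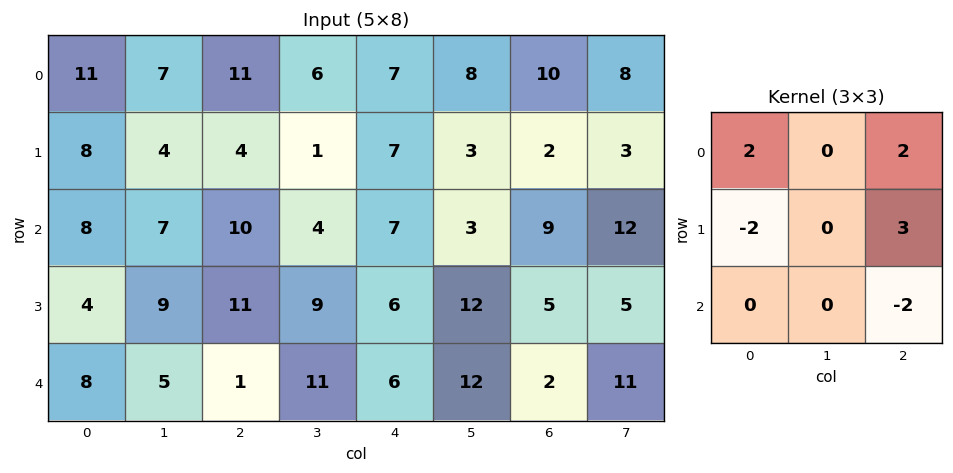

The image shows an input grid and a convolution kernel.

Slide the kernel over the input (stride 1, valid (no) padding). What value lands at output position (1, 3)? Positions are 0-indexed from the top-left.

The receptive field on the input at this output position is [1 7 3 / 4 7 3 / 9 6 12]. Elementwise product with the kernel and sum: 1·2 + 3·2 + 4·-2 + 3·3 + 12·-2.

-15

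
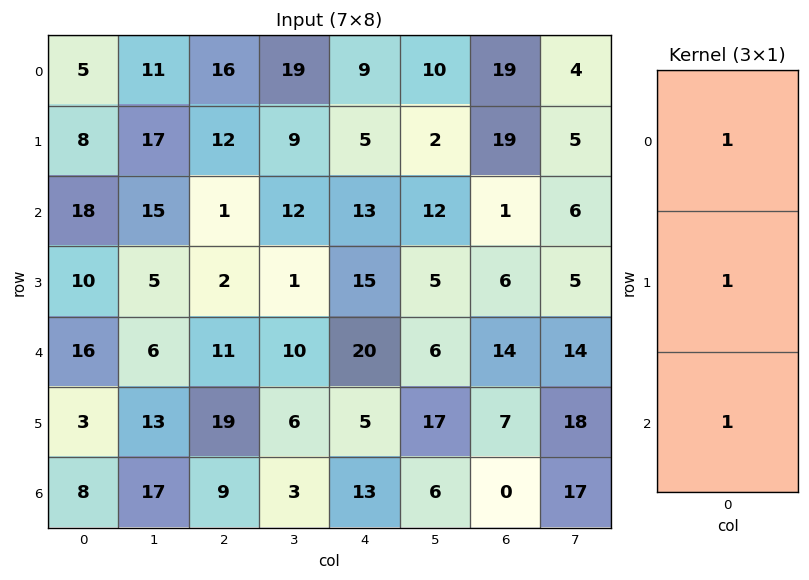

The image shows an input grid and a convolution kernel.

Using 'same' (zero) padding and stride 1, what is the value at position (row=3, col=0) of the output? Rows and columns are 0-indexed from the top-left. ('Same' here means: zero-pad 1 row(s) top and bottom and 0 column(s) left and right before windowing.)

44

The receptive field on the zero-padded input at this output position is [18 / 10 / 16]. Elementwise product with the kernel and sum: 18·1 + 10·1 + 16·1.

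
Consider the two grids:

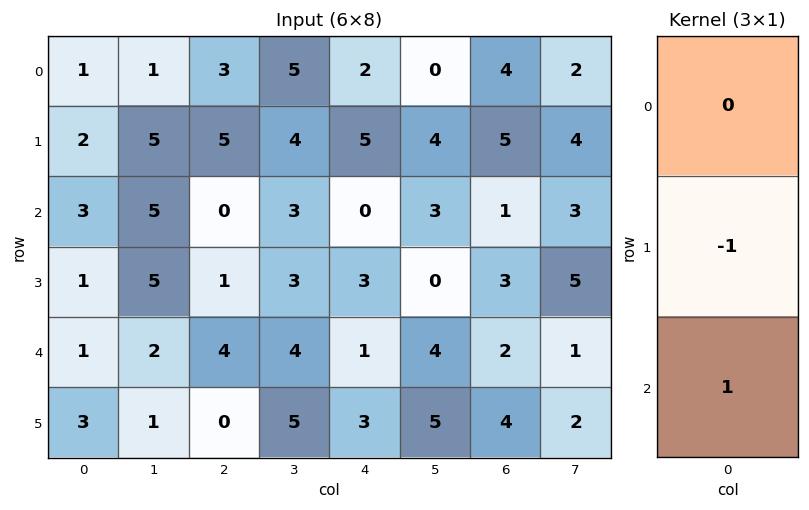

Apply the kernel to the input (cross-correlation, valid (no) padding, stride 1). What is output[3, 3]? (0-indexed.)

The receptive field on the input at this output position is [3 / 4 / 5]. Elementwise product with the kernel and sum: 4·-1 + 5·1.

1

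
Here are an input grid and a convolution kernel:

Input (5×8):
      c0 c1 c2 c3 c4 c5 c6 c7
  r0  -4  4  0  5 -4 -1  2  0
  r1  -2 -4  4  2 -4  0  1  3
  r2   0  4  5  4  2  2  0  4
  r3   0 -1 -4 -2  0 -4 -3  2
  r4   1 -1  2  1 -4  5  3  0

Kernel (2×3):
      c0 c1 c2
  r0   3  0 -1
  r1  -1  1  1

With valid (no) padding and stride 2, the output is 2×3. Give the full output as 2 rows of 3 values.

Output[0,0]: The receptive field on the input at this output position is [-4 4 0 / -2 -4 4]. Elementwise product with the kernel and sum: -4·3 + 0·-1 + -2·-1 + -4·1 + 4·1.
Output[0,1]: The receptive field on the input at this output position is [0 5 -4 / 4 2 -4]. Elementwise product with the kernel and sum: 0·3 + -4·-1 + 4·-1 + 2·1 + -4·1.

-10 -2 -9
-10 15 -1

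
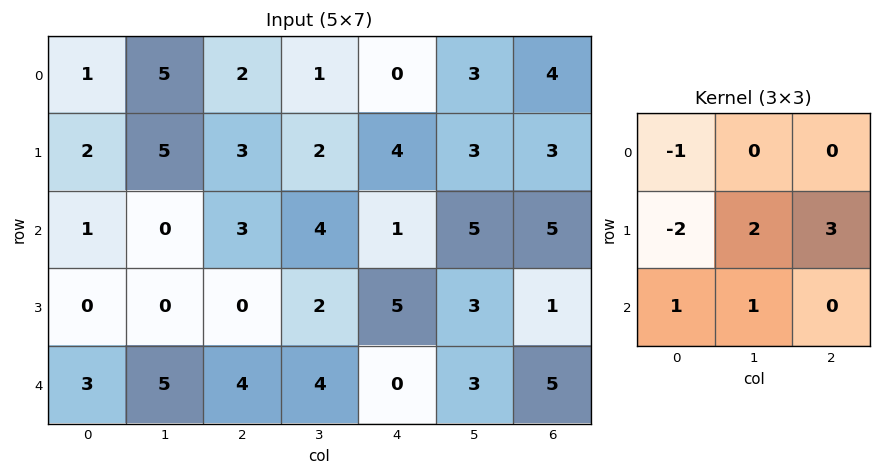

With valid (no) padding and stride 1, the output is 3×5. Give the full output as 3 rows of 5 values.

Output[0,0]: The receptive field on the input at this output position is [1 5 2 / 2 5 3 / 1 0 3]. Elementwise product with the kernel and sum: 1·-1 + 2·-2 + 5·2 + 3·3 + 1·1 + 0·1.

15 0 15 17 13
5 13 4 14 27
7 15 24 15 1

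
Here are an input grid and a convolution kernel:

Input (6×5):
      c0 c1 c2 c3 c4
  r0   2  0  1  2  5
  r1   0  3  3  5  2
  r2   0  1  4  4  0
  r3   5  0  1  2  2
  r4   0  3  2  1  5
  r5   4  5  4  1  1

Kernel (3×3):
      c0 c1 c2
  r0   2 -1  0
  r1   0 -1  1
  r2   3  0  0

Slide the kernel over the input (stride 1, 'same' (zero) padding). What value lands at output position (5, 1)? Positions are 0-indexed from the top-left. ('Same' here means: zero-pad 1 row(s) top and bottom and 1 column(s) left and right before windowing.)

The receptive field on the zero-padded input at this output position is [0 3 2 / 4 5 4 / 0 0 0]. Elementwise product with the kernel and sum: 0·2 + 3·-1 + 5·-1 + 4·1 + 0·3.

-4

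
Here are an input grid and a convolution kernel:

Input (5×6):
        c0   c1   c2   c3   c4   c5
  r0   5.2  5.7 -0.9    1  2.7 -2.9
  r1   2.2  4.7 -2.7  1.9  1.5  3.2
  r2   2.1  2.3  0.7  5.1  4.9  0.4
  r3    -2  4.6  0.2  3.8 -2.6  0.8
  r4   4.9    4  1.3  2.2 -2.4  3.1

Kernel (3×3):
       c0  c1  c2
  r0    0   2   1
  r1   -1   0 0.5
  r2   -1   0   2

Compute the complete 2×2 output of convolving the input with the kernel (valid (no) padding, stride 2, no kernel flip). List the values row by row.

6.25 17.25
5.1 7.5

Output[0,0]: The receptive field on the input at this output position is [5.2 5.7 -0.9 / 2.2 4.7 -2.7 / 2.1 2.3 0.7]. Elementwise product with the kernel and sum: 5.7·2 + -0.9·1 + 2.2·-1 + -2.7·0.5 + 2.1·-1 + 0.7·2.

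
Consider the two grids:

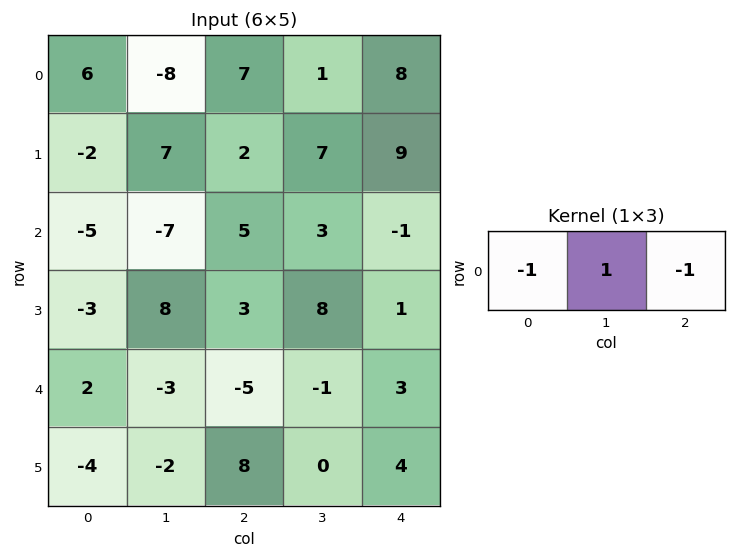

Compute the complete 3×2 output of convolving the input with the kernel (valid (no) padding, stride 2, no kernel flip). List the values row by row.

-21 -14
-7 -1
0 1

Output[0,0]: The receptive field on the input at this output position is [6 -8 7]. Elementwise product with the kernel and sum: 6·-1 + -8·1 + 7·-1.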